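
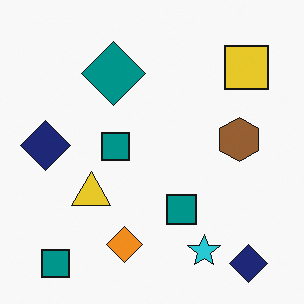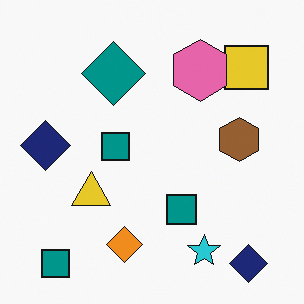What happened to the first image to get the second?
The second image is the first overlaid with an additional pink hexagon.

A pink hexagon appears in the second image that is absent from the first.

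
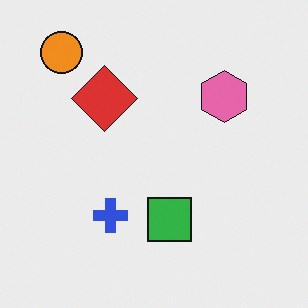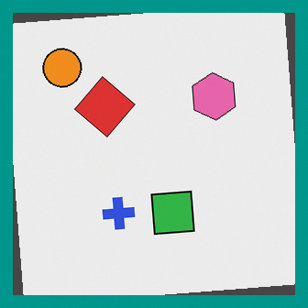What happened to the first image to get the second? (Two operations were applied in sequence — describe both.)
This is the original image rotated counter-clockwise by a slight angle, then framed with a teal border.

Every shape is tilted by the same angle and the image corners show triangular fill wedges — a whole-image rotation by a non-right angle. A solid teal frame runs around the edge of the second image, with the content slightly shrunk inside it.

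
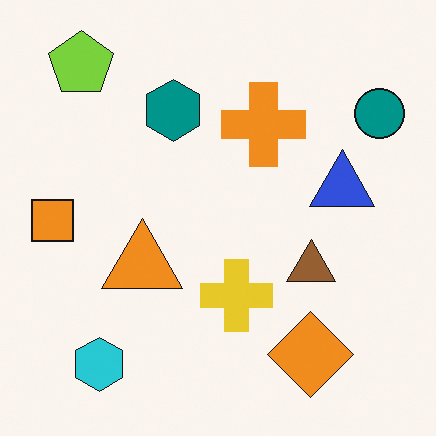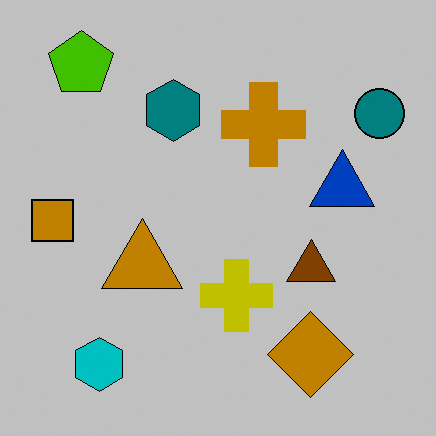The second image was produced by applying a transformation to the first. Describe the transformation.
This is the original image aggressively posterized.

Each flat color has snapped to a coarser quantized level — most visibly, the near-white background has dropped to a flat grey.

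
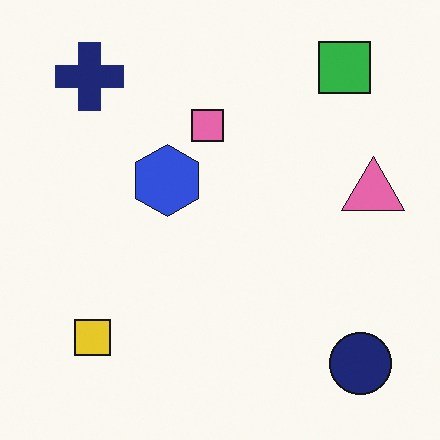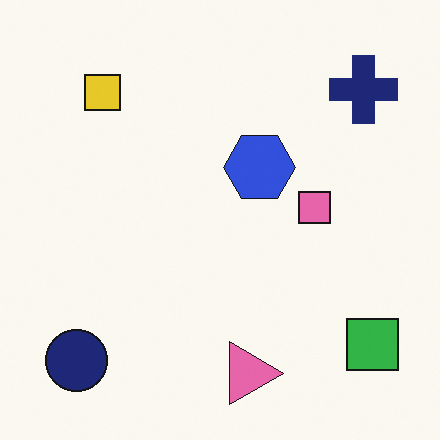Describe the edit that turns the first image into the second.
It was rotated 90° clockwise.

The navy circle sits in the bottom-right of the first image and the bottom-left of the second — consistent with a whole-image 90° clockwise rotation.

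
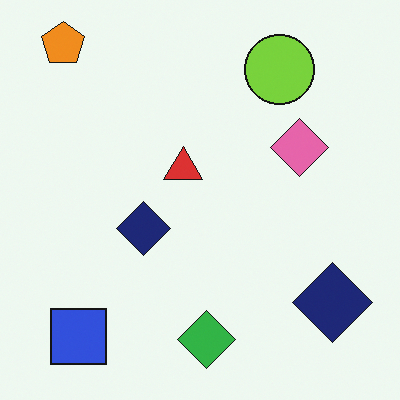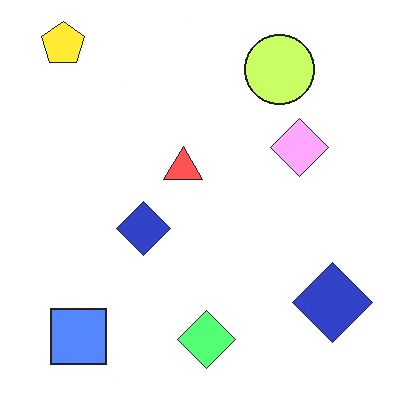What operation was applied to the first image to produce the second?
The image was substantially brightened.

Every pixel — background and shapes alike — is uniformly brightened.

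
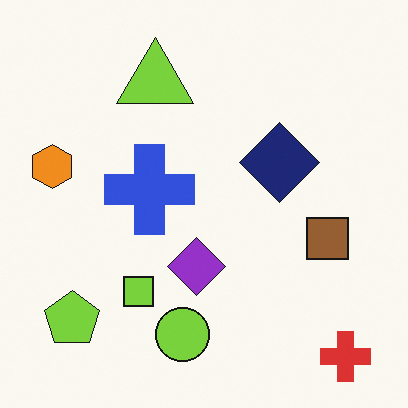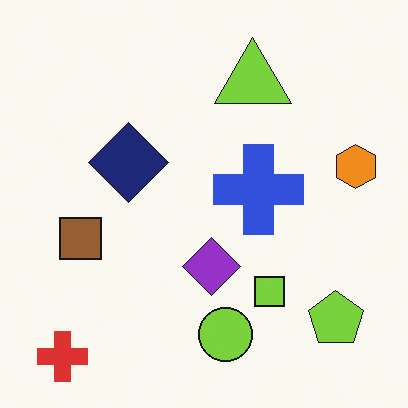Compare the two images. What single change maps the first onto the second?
The second image is the first flipped horizontally (left ↔ right).

The orange hexagon is in the left of the first image and the right of the second — shapes on opposite sides of the vertical midline have swapped in a mirror flip.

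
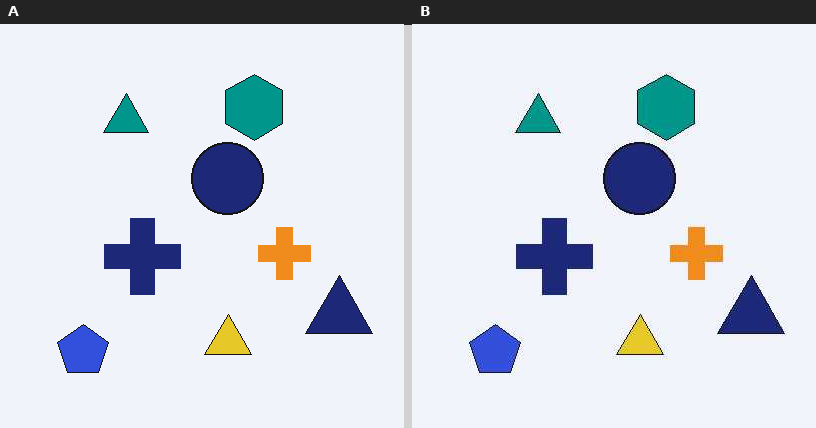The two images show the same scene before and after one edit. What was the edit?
It was JPEG-compressed with visible artifacts.

Blocky 8×8 compression artifacts appear around shape edges and the flat background shows ringing — characteristic JPEG degradation.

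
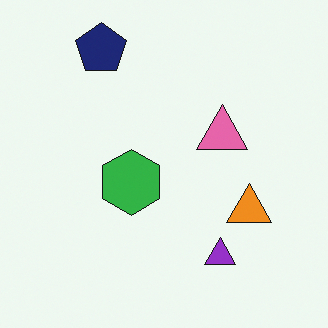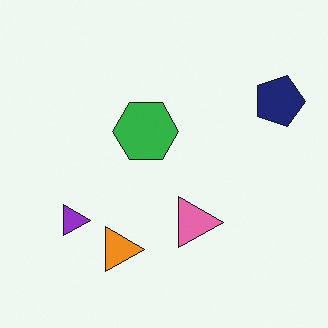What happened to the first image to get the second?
It was rotated 90° clockwise.

The navy pentagon sits in the top-left of the first image and the top-right of the second — consistent with a whole-image 90° clockwise rotation.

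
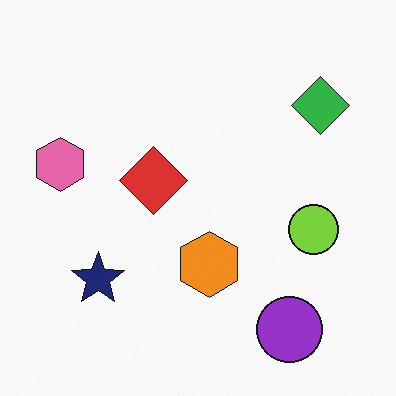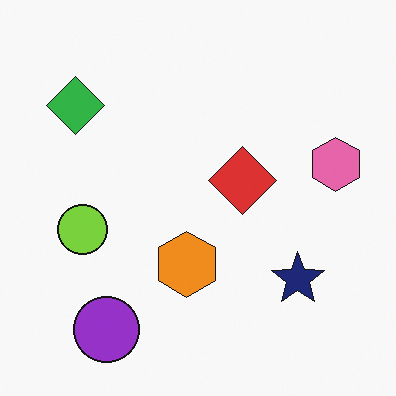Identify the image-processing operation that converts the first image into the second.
The image was flipped horizontally (left ↔ right).

The pink hexagon is in the left of the first image and the right of the second — shapes on opposite sides of the vertical midline have swapped in a mirror flip.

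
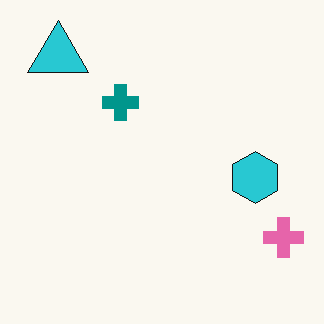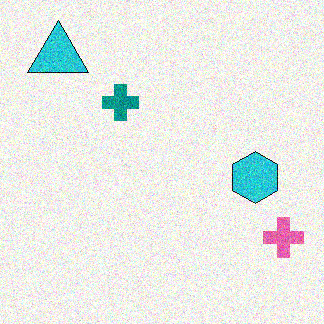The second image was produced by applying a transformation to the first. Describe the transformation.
Degraded with moderate additive noise.

Random speckle covers the whole image, including the flat background.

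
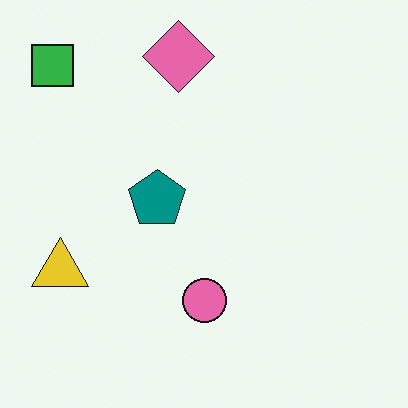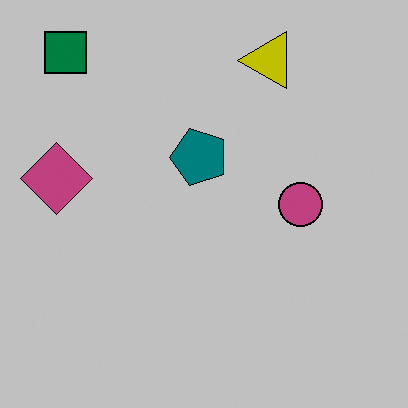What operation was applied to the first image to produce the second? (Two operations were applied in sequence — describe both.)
The second image is the first transposed (reflected across the top-left ↔ bottom-right diagonal), then aggressively posterized.

Shapes have swapped their row and column positions — what was in the top-right is now in the bottom-left — a diagonal reflection. Each flat color has snapped to a coarser quantized level — most visibly, the near-white background has dropped to a flat grey.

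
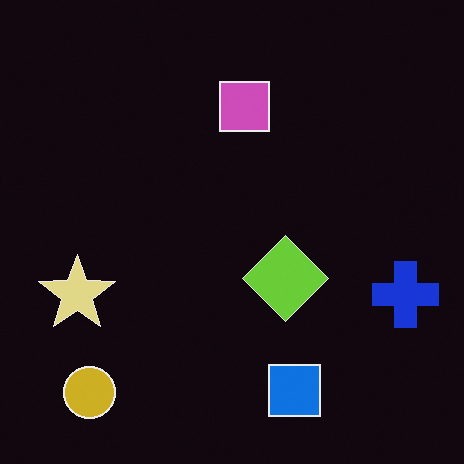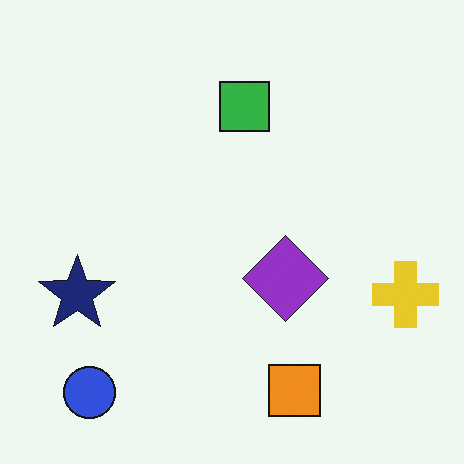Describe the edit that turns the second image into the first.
The first image is the second color-inverted (negative).

The light background has become dark and every shape's color is its complement — a photographic negative.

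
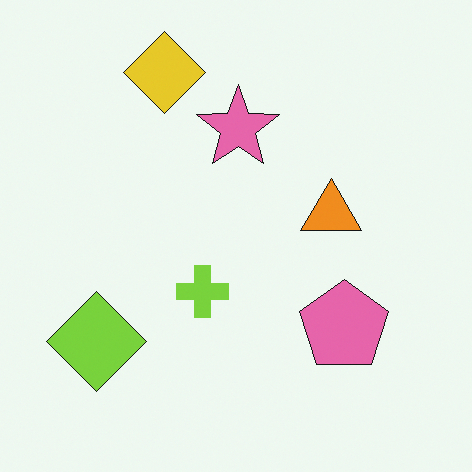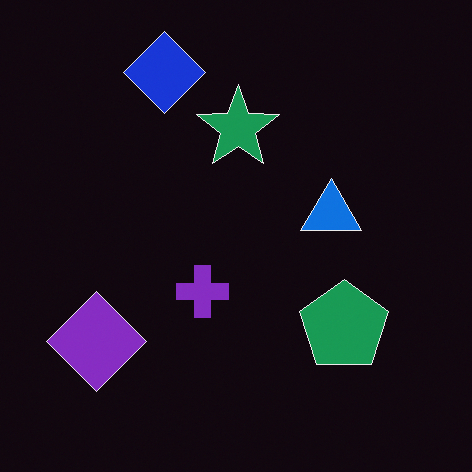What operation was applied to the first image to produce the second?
It was color-inverted (negative).

The light background has become dark and every shape's color is its complement — a photographic negative.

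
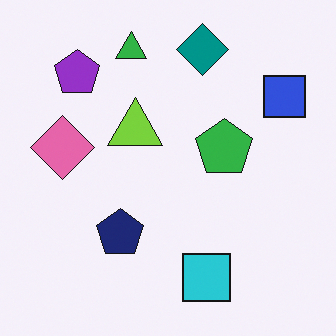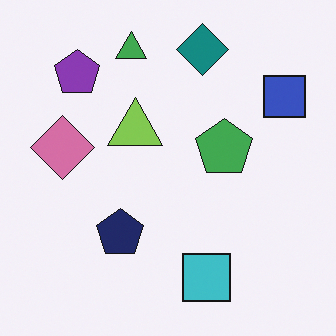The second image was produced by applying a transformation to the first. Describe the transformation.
This is the original image slightly desaturated.

All colors are more muted and greyish — a global saturation change.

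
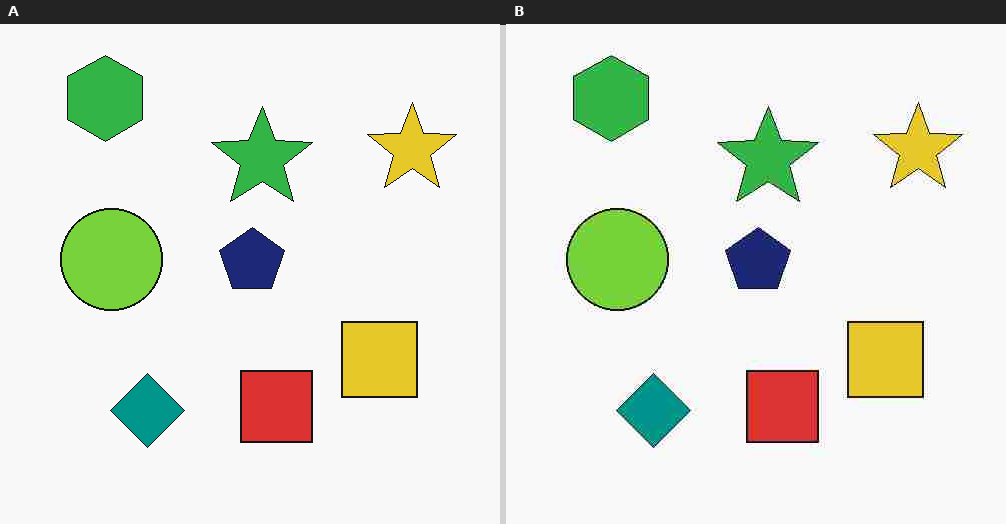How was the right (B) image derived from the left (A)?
The right (B) image is the left (A) heavily JPEG-compressed with obvious blocking artifacts.

Blocky 8×8 compression artifacts appear around shape edges and the flat background shows ringing — characteristic JPEG degradation.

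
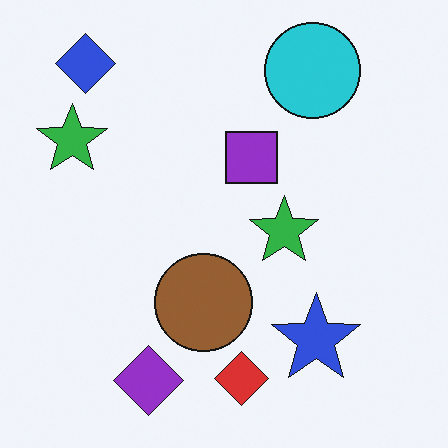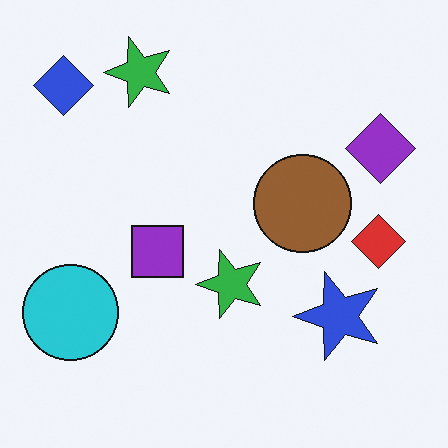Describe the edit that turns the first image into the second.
This is the original image transposed (reflected across the top-left ↔ bottom-right diagonal).

Shapes have swapped their row and column positions — what was in the top-right is now in the bottom-left — a diagonal reflection.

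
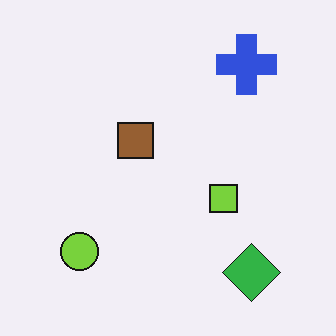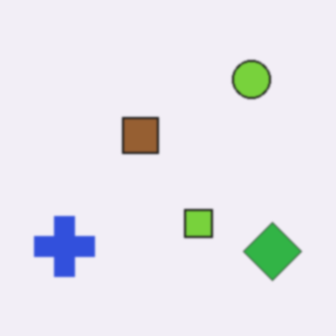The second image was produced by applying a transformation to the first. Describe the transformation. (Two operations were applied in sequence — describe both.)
The image was transposed (reflected across the top-left ↔ bottom-right diagonal), then slightly softened.

Shapes have swapped their row and column positions — what was in the top-right is now in the bottom-left — a diagonal reflection. Shape edges and outlines are uniformly softened across the whole image.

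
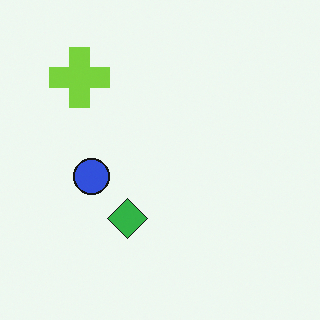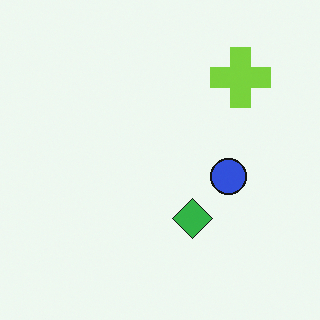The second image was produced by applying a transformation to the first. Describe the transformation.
The second image is the first flipped horizontally (left ↔ right).

The lime cross is in the top-left of the first image and the top-right of the second — shapes on opposite sides of the vertical midline have swapped in a mirror flip.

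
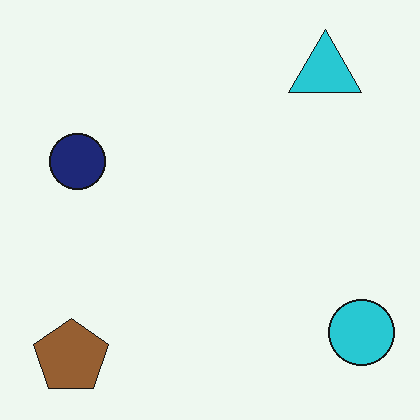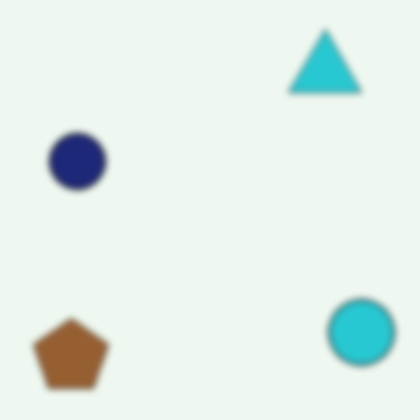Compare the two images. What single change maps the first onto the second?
The image was noticeably gaussian-blurred.

Shape edges and outlines are uniformly softened across the whole image.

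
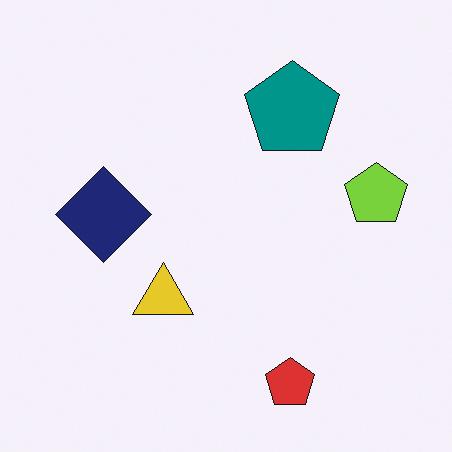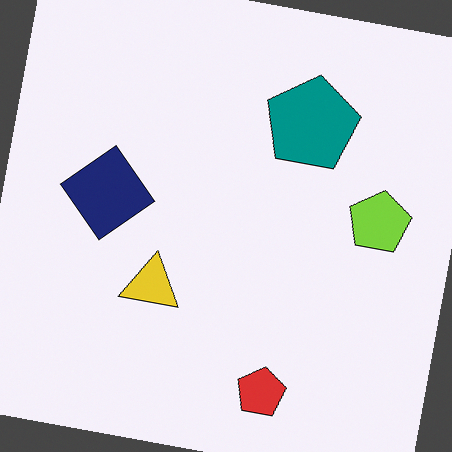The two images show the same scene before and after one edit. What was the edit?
It was rotated clockwise by a few degrees.

Every shape is tilted by the same angle and the image corners show triangular fill wedges — a whole-image rotation by a non-right angle.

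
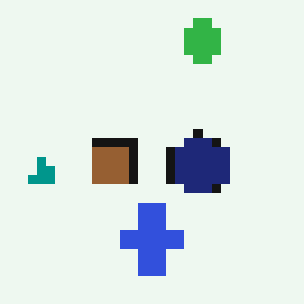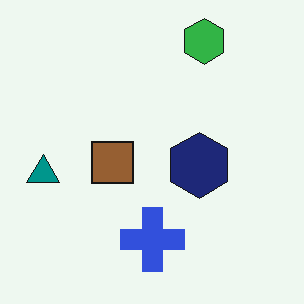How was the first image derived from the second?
It was heavily pixelated into large blocks.

Shapes are reduced to large square blocks; fine edges and outlines are lost — a downscale-then-upscale (mosaic) effect.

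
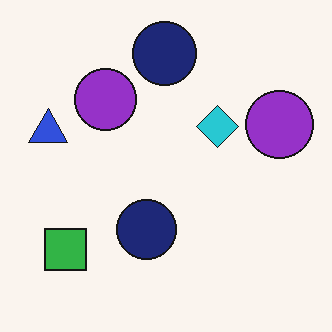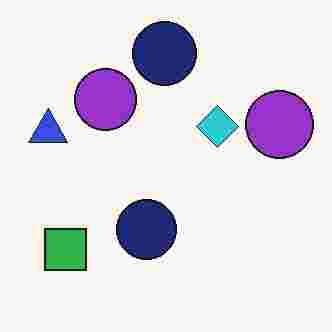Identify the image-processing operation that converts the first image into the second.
The image was degraded with heavy JPEG compression.

Blocky 8×8 compression artifacts appear around shape edges and the flat background shows ringing — characteristic JPEG degradation.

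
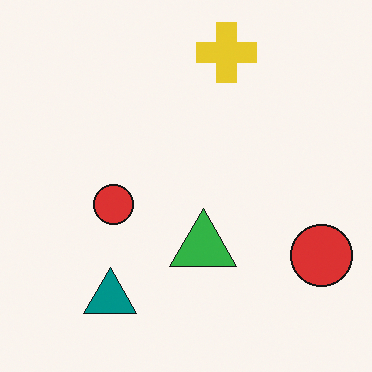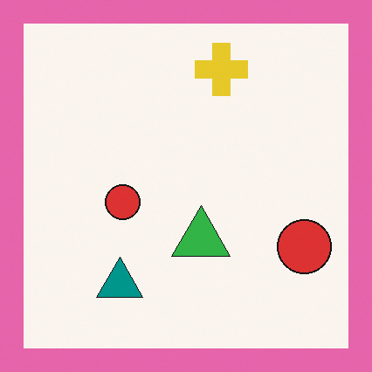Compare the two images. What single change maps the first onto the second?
This is the original image framed with a pink border.

A solid pink frame runs around the edge of the second image, with the content slightly shrunk inside it.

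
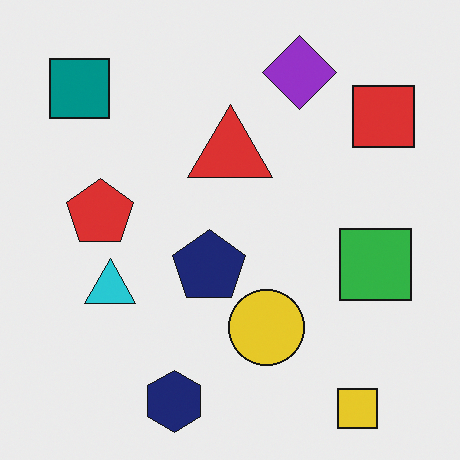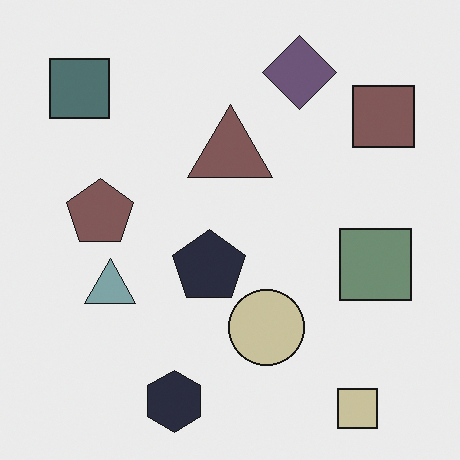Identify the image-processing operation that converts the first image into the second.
The transformation is: heavily desaturated.

All colors are more muted and greyish — a global saturation change.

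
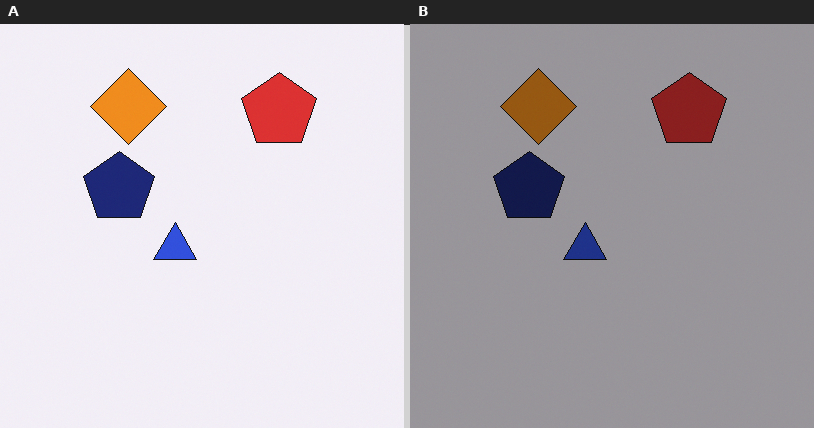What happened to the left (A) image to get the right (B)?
The image was noticeably darkened.

Every pixel — background and shapes alike — is uniformly darkened.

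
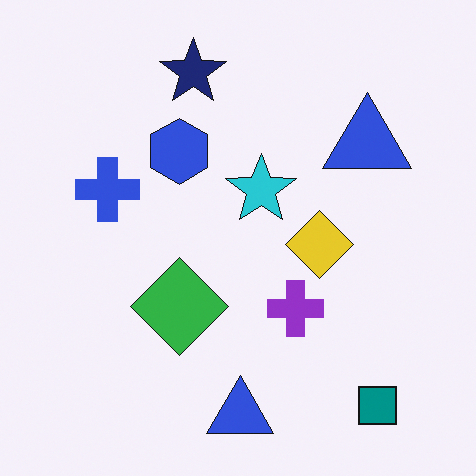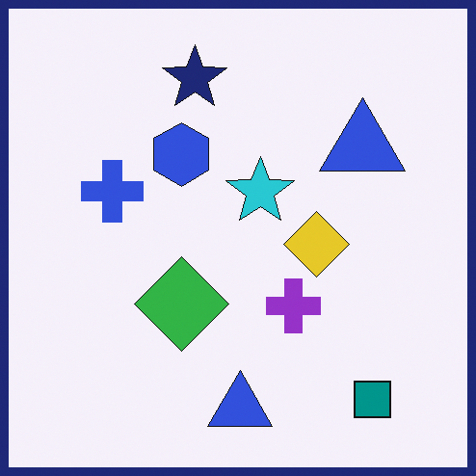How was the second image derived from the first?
The transformation is: framed with a navy border.

A solid navy frame runs around the edge of the second image, with the content slightly shrunk inside it.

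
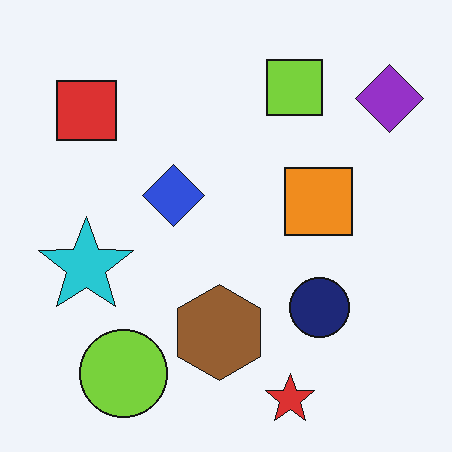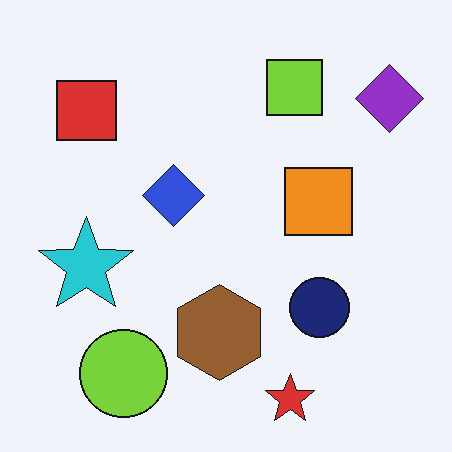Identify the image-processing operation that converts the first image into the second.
JPEG-compressed with visible artifacts.

Blocky 8×8 compression artifacts appear around shape edges and the flat background shows ringing — characteristic JPEG degradation.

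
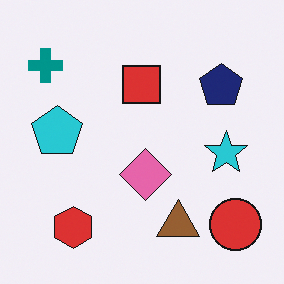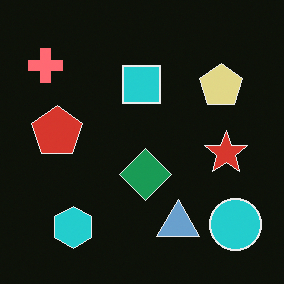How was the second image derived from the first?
The second image is the first color-inverted (negative).

The light background has become dark and every shape's color is its complement — a photographic negative.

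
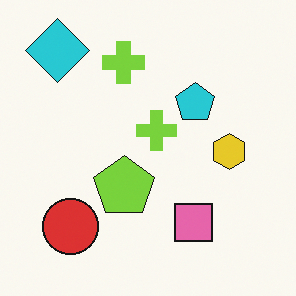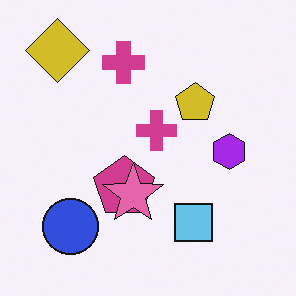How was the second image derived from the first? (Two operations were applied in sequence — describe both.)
The second image is the first hue-shifted through roughly half the color wheel, then overlaid with an additional pink star.

Every shape's color has rotated by the same amount around the hue wheel — a uniform hue shift. A pink star appears in the second image that is absent from the first.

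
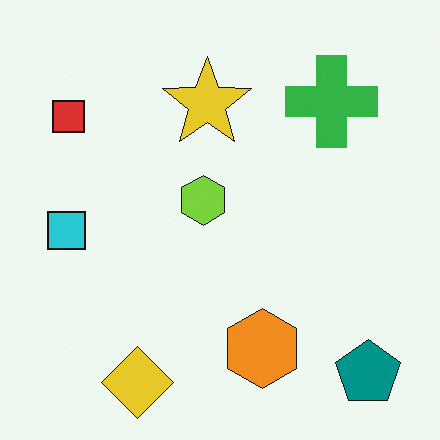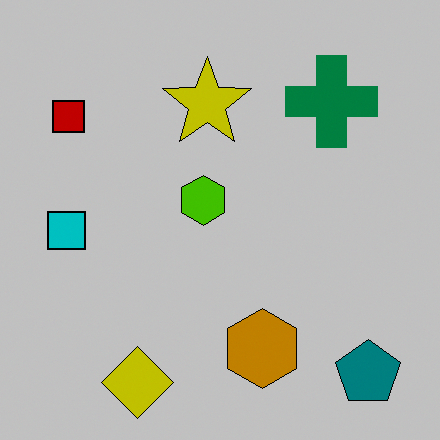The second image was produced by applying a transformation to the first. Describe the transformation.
The second image is the first aggressively posterized.

Each flat color has snapped to a coarser quantized level — most visibly, the near-white background has dropped to a flat grey.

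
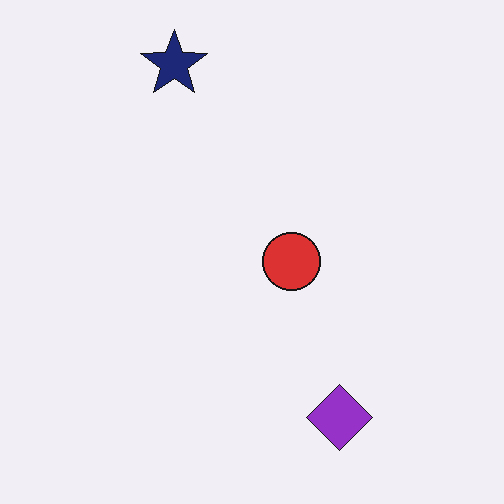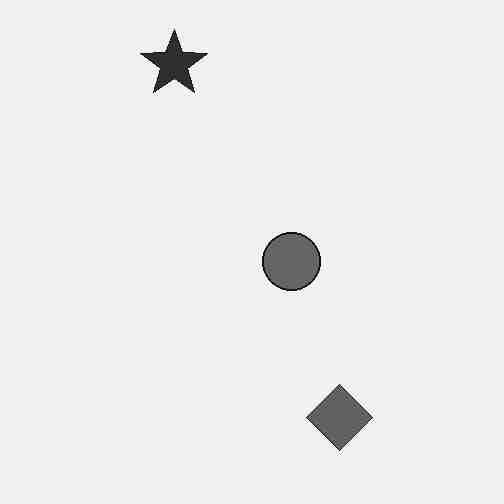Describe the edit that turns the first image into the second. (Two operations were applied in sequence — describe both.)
The second image is the first converted to grayscale, then degraded with heavy JPEG compression.

All color is removed — every shape is now a shade of grey. Blocky 8×8 compression artifacts appear around shape edges and the flat background shows ringing — characteristic JPEG degradation.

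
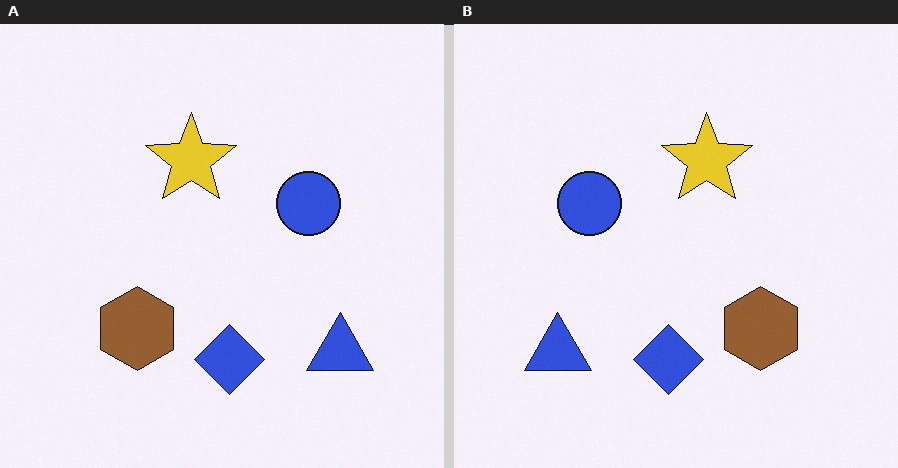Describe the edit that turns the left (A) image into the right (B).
The transformation is: flipped horizontally (left ↔ right).

The blue triangle is in the bottom-right of the left (A) image and the bottom-left of the right (B) — shapes on opposite sides of the vertical midline have swapped in a mirror flip.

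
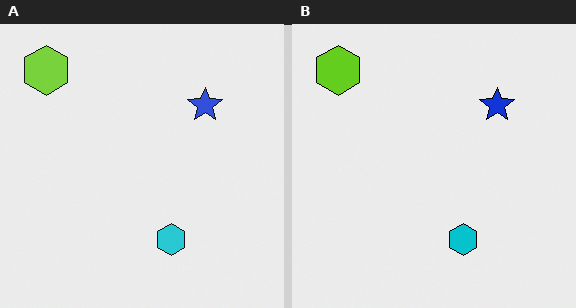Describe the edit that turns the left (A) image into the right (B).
Given slightly increased contrast.

Tones are pushed away from mid-grey across the whole image — a global contrast change.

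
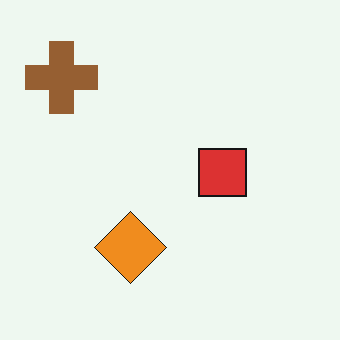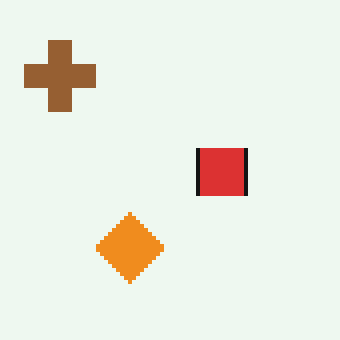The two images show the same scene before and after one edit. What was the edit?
The transformation is: lightly pixelated (a mild mosaic effect).

Shapes are reduced to large square blocks; fine edges and outlines are lost — a downscale-then-upscale (mosaic) effect.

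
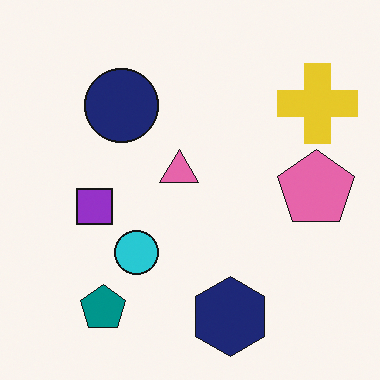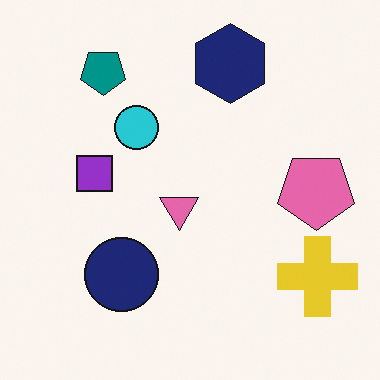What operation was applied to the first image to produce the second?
The transformation is: flipped vertically (top ↔ bottom).

The navy hexagon is in the bottom of the first image and the top of the second — shapes on opposite sides of the horizontal midline have swapped in a mirror flip.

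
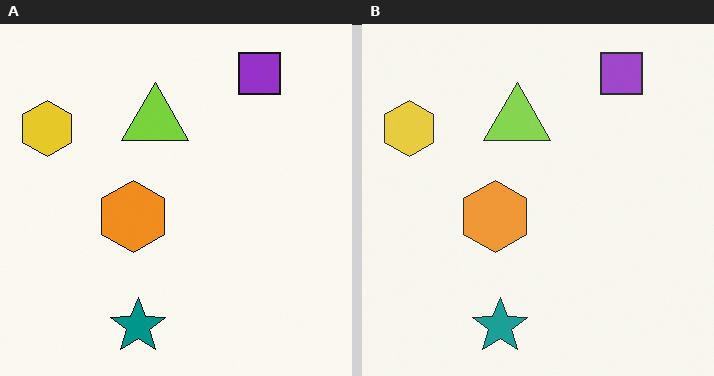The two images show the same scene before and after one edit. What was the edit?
The right (B) image is the left (A) given slightly reduced contrast.

Tones are pushed toward mid-grey across the whole image — a global contrast change.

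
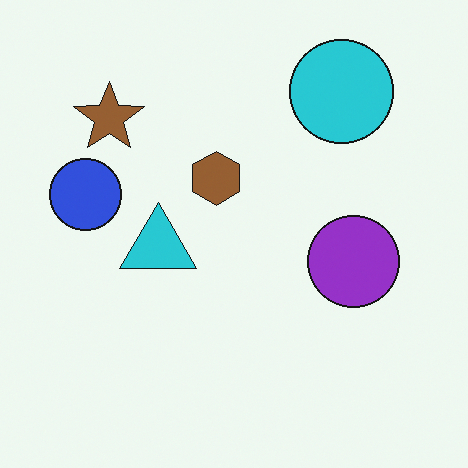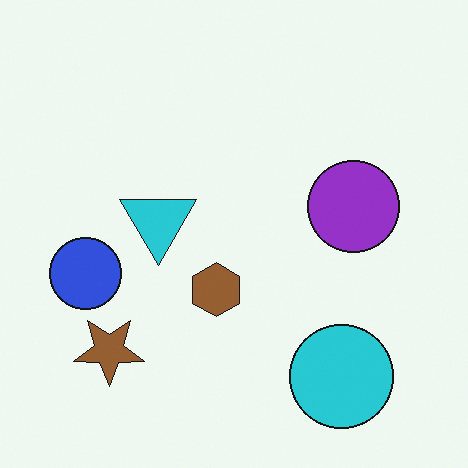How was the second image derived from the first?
The transformation is: flipped vertically (top ↔ bottom).

The cyan circle is in the top-right of the first image and the bottom-right of the second — shapes on opposite sides of the horizontal midline have swapped in a mirror flip.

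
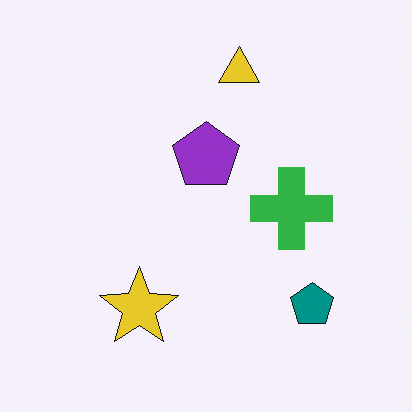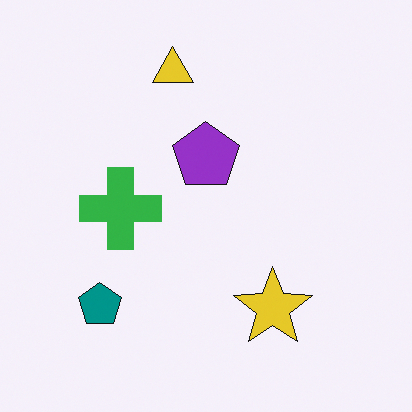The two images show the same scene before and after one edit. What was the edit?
This is the original image flipped horizontally (left ↔ right).

The teal pentagon is in the bottom-right of the first image and the bottom-left of the second — shapes on opposite sides of the vertical midline have swapped in a mirror flip.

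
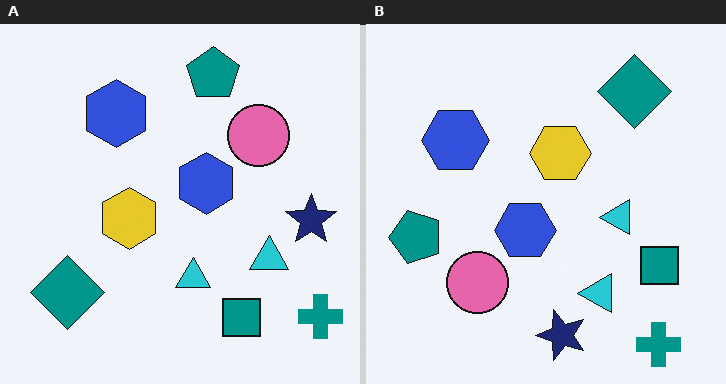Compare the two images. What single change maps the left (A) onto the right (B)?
The right (B) image is the left (A) transposed (reflected across the top-left ↔ bottom-right diagonal).

Shapes have swapped their row and column positions — what was in the top-right is now in the bottom-left — a diagonal reflection.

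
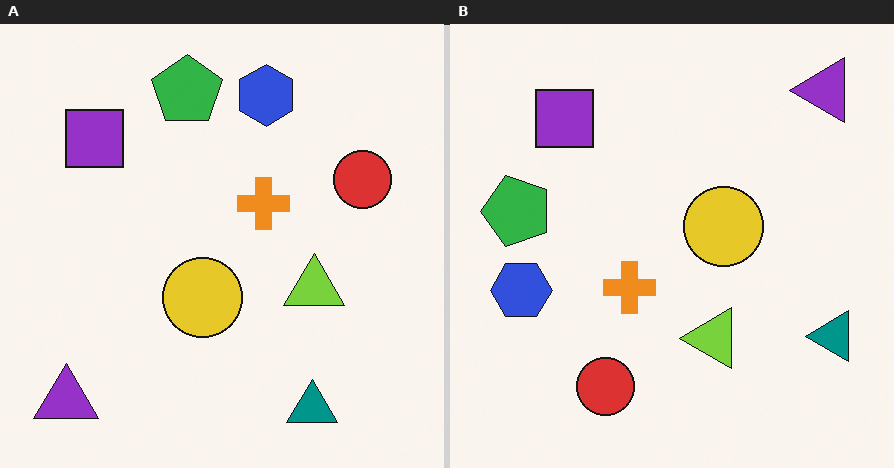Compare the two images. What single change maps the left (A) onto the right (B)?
The image was transposed (reflected across the top-left ↔ bottom-right diagonal).

Shapes have swapped their row and column positions — what was in the top-right is now in the bottom-left — a diagonal reflection.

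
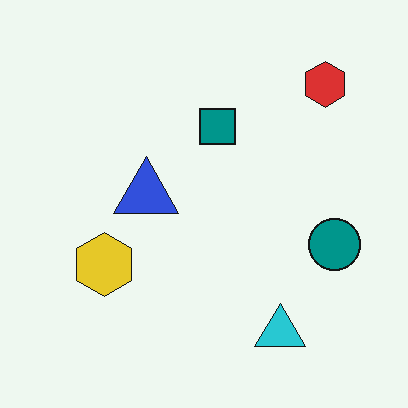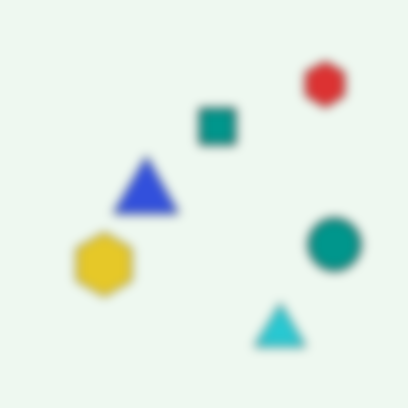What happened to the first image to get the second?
The second image is the first strongly gaussian-blurred.

Shape edges and outlines are uniformly softened across the whole image.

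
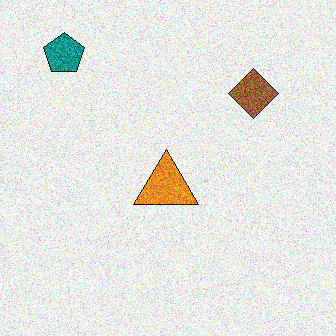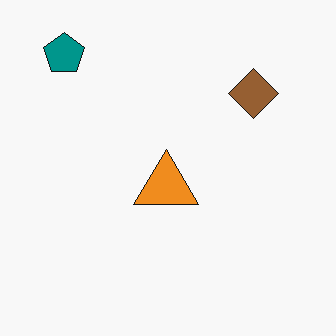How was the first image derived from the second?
This is the original image degraded with a thick layer of grain.

Random speckle covers the whole image, including the flat background.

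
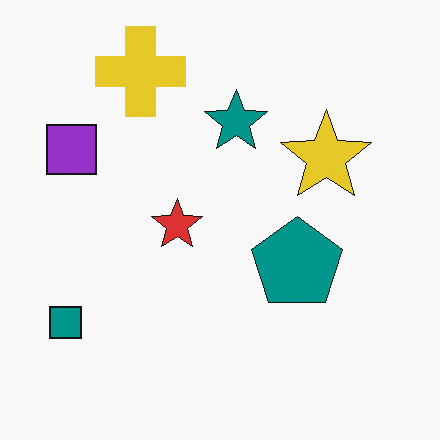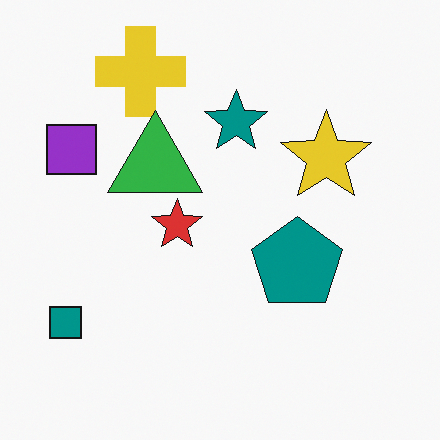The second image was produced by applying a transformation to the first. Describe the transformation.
The image was overlaid with an additional green triangle.

A green triangle appears in the second image that is absent from the first.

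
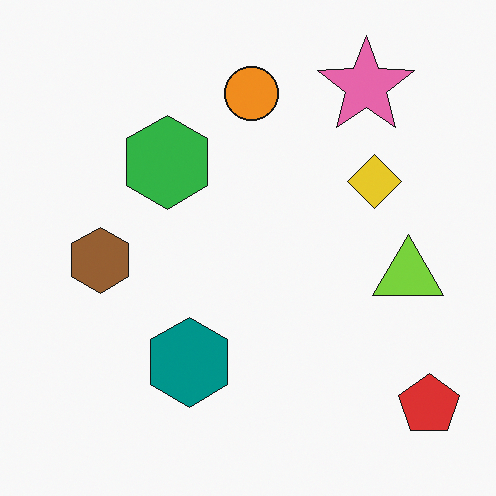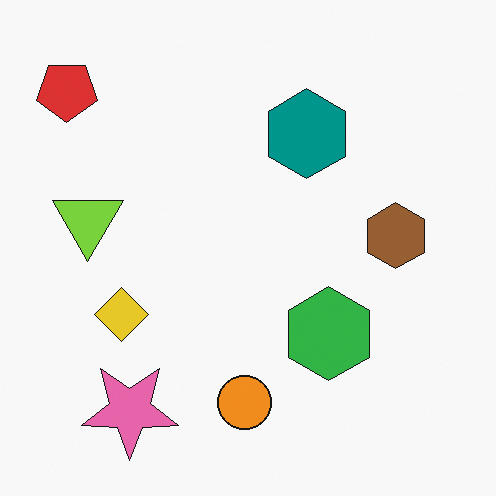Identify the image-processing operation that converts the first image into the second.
Rotated 180°.

The red pentagon sits in the bottom-right of the first image and the top-left of the second — consistent with a whole-image 180° rotation.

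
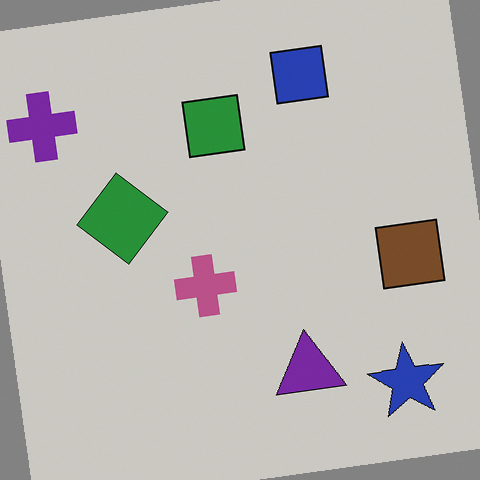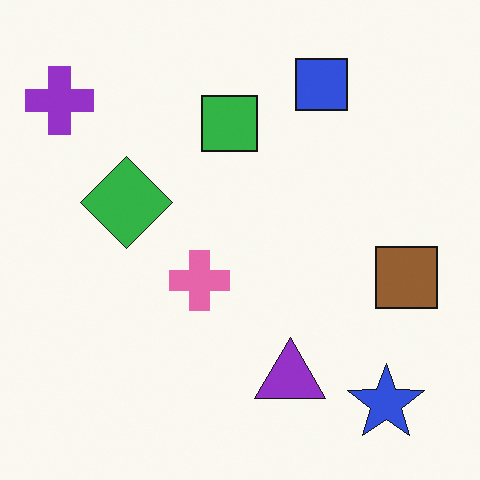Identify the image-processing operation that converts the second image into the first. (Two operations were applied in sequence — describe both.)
It was slightly darkened, then rotated counter-clockwise by a slight angle.

Every pixel — background and shapes alike — is uniformly darkened. Every shape is tilted by the same angle and the image corners show triangular fill wedges — a whole-image rotation by a non-right angle.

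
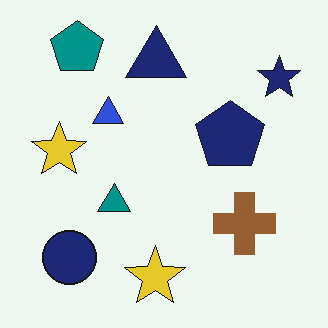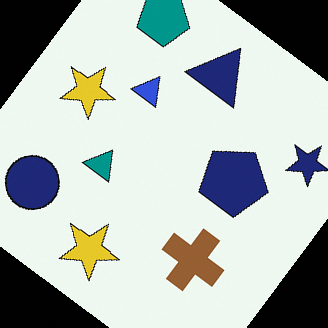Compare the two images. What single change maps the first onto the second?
The image was rotated clockwise by a large amount — several tens of degrees.

Every shape is tilted by the same angle and the image corners show triangular fill wedges — a whole-image rotation by a non-right angle.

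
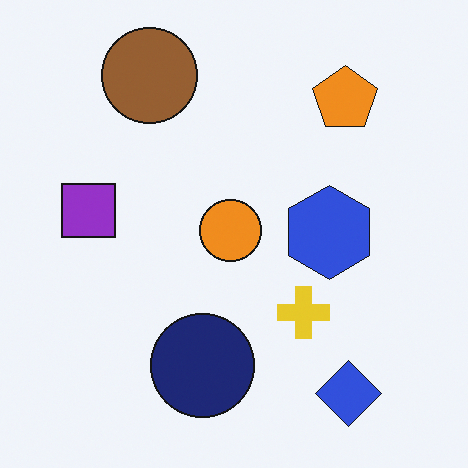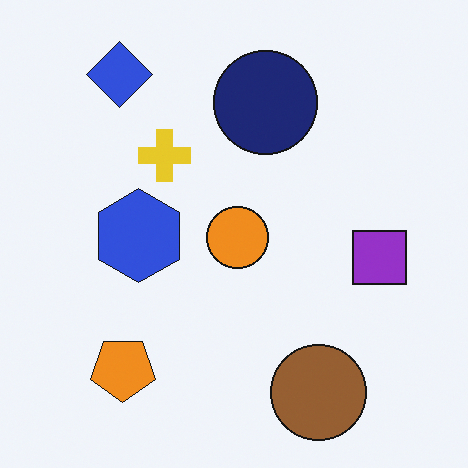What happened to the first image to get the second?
It was rotated 180°.

The blue diamond sits in the bottom-right of the first image and the top-left of the second — consistent with a whole-image 180° rotation.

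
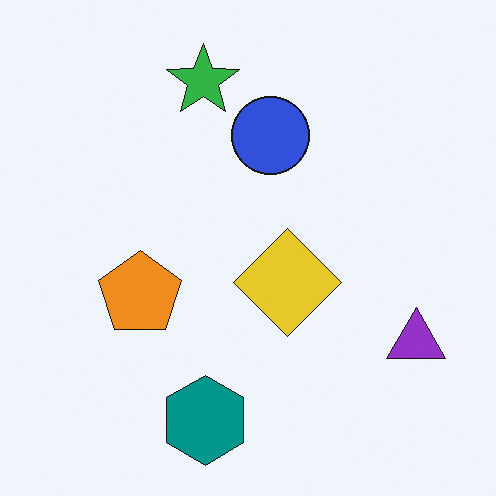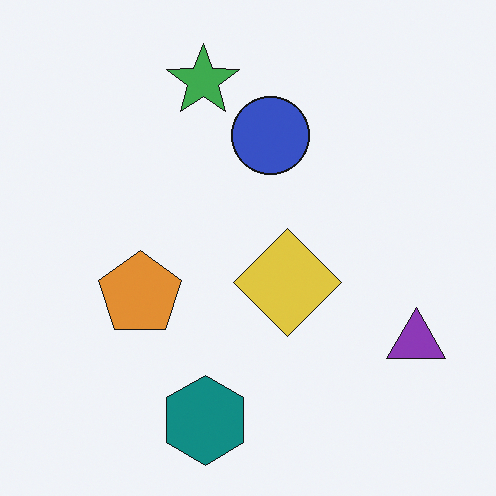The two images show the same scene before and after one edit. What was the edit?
This is the original image slightly desaturated.

All colors are more muted and greyish — a global saturation change.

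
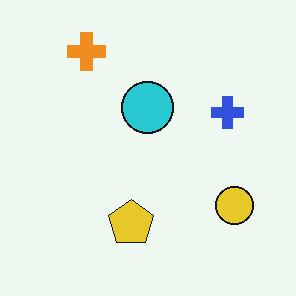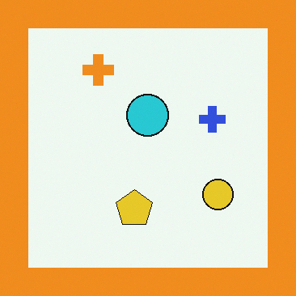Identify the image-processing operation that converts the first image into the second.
The second image is the first framed with a orange border.

A solid orange frame runs around the edge of the second image, with the content slightly shrunk inside it.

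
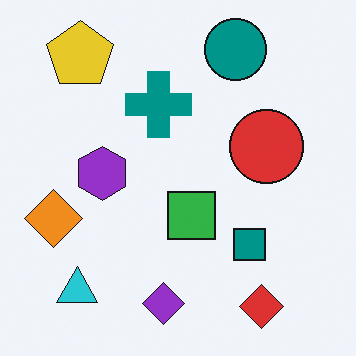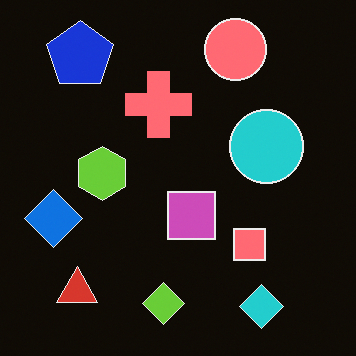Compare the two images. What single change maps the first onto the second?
The image was color-inverted (negative).

The light background has become dark and every shape's color is its complement — a photographic negative.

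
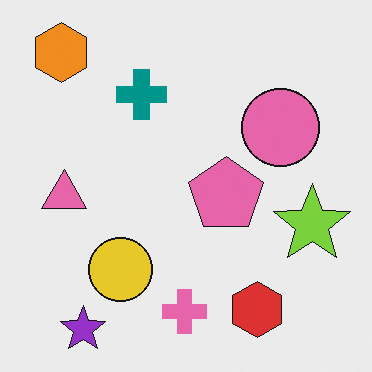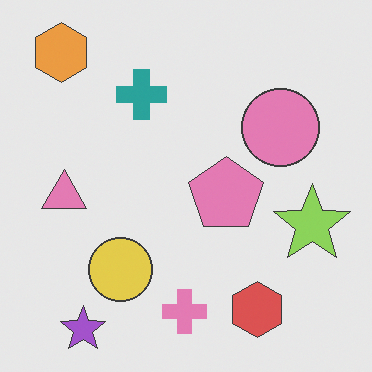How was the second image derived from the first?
The second image is the first given slightly reduced contrast.

Tones are pushed toward mid-grey across the whole image — a global contrast change.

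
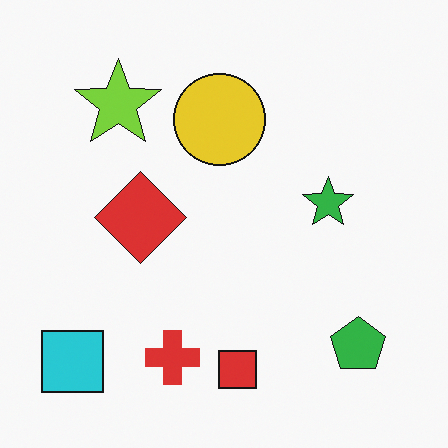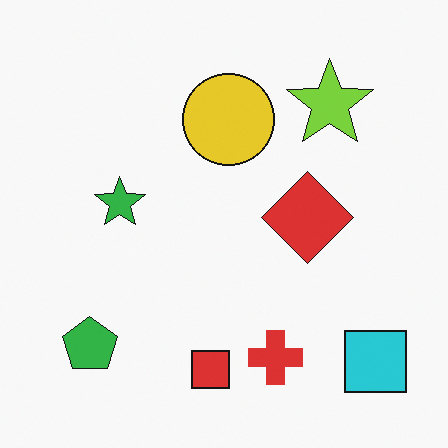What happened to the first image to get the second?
It was flipped horizontally (left ↔ right).

The cyan square is in the bottom-left of the first image and the bottom-right of the second — shapes on opposite sides of the vertical midline have swapped in a mirror flip.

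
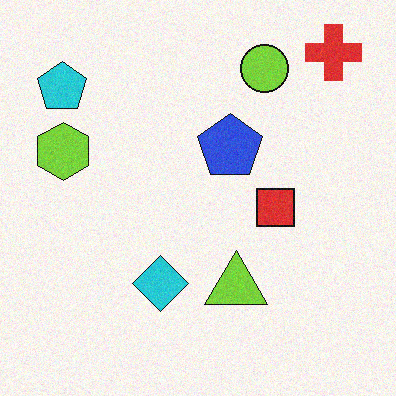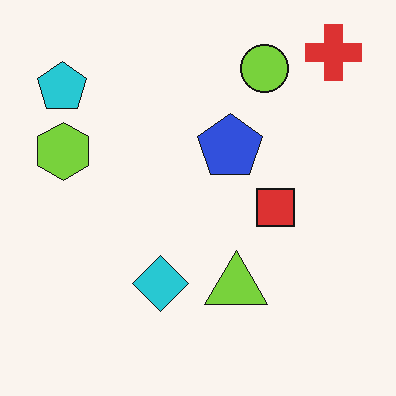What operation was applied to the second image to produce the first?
This is the original image degraded with light additive noise.

Random speckle covers the whole image, including the flat background.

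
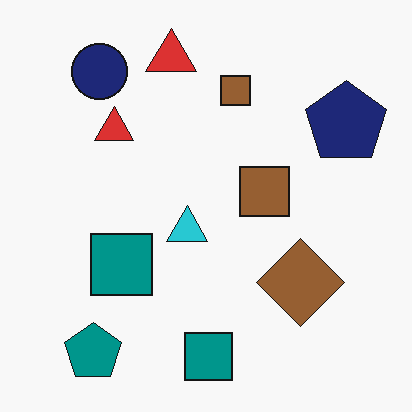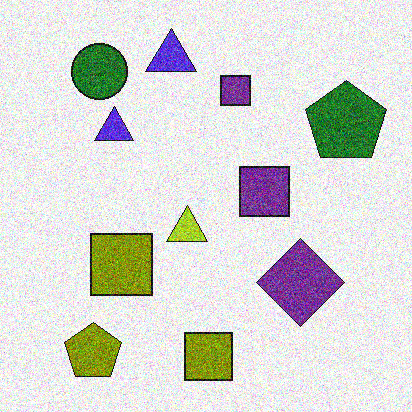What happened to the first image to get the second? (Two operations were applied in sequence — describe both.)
The second image is the first hue-shifted through roughly half the color wheel, then degraded with heavy additive noise.

Every shape's color has rotated by the same amount around the hue wheel — a uniform hue shift. Random speckle covers the whole image, including the flat background.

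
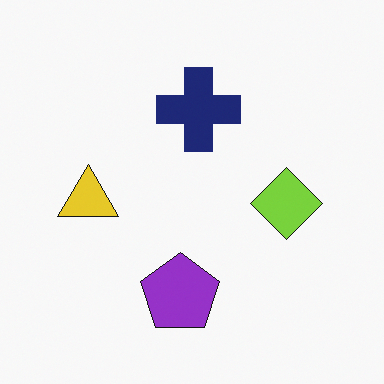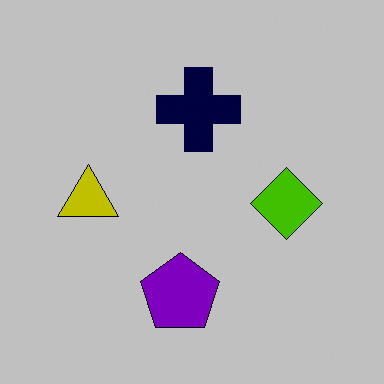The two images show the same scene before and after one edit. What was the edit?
The second image is the first aggressively posterized.

Each flat color has snapped to a coarser quantized level — most visibly, the near-white background has dropped to a flat grey.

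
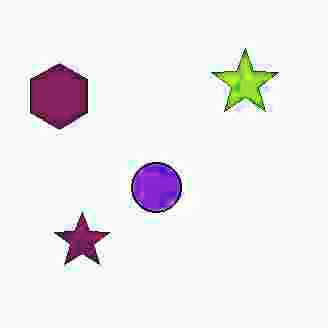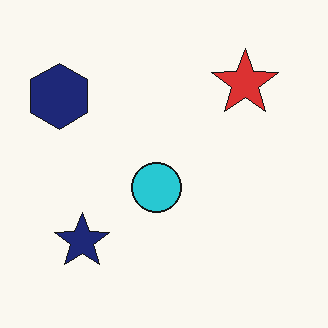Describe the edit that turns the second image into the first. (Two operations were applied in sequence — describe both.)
It was degraded with heavy JPEG compression, then hue-shifted noticeably.

Blocky 8×8 compression artifacts appear around shape edges and the flat background shows ringing — characteristic JPEG degradation. Every shape's color has rotated by the same amount around the hue wheel — a uniform hue shift.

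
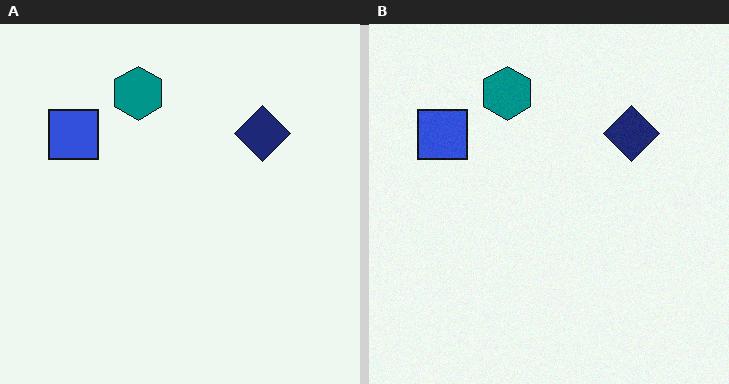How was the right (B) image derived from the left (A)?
It was degraded with subtle gaussian noise.

Random speckle covers the whole image, including the flat background.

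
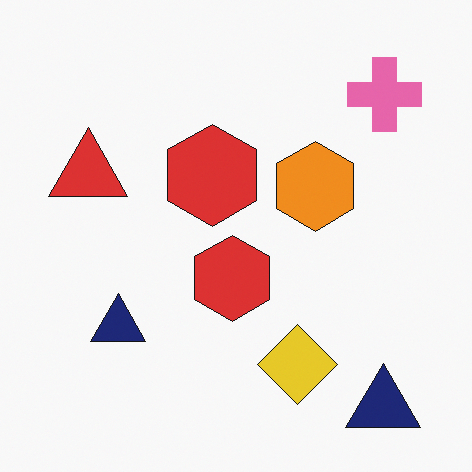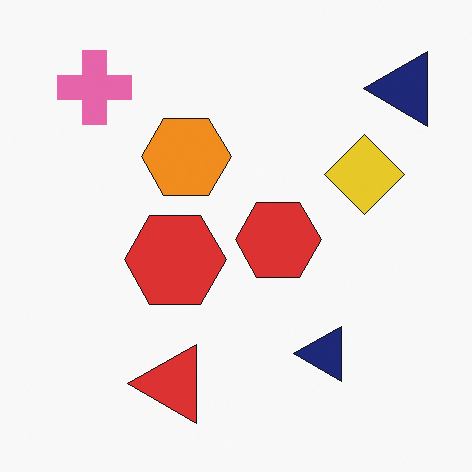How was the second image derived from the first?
The image was rotated 90° counter-clockwise.

The pink cross sits in the top-right of the first image and the top-left of the second — consistent with a whole-image 90° counter-clockwise rotation.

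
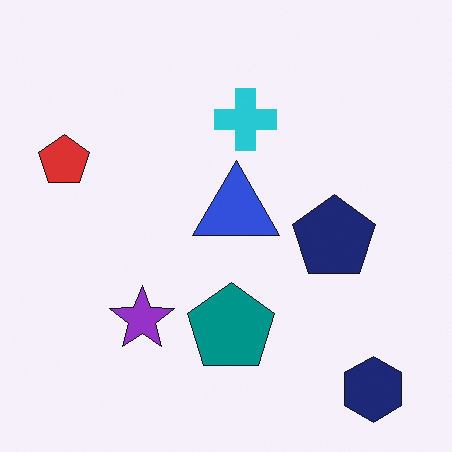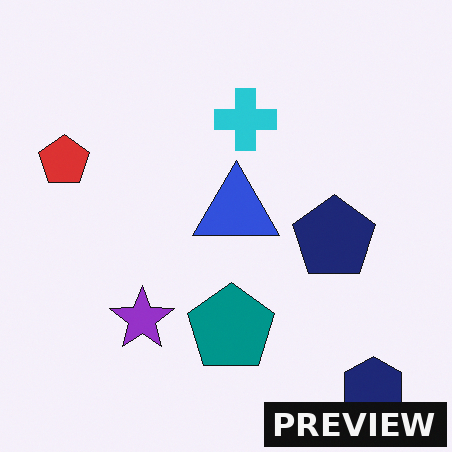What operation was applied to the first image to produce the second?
Watermarked with the text "PREVIEW" in the lower-right corner.

A dark label reading "PREVIEW" appears in the lower-right corner.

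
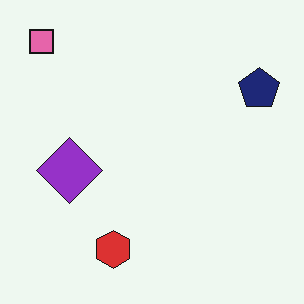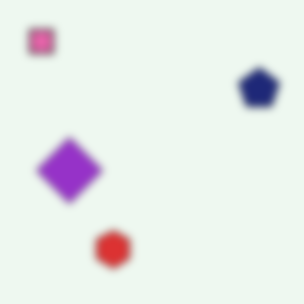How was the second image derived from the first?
The transformation is: noticeably gaussian-blurred.

Shape edges and outlines are uniformly softened across the whole image.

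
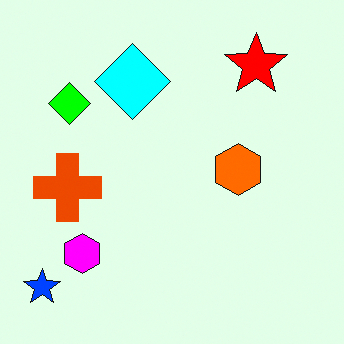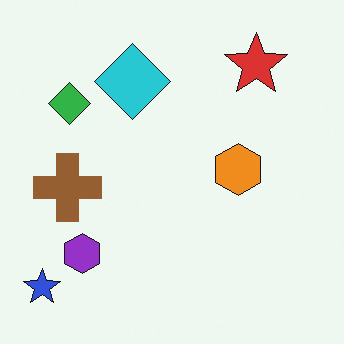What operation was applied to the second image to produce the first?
The image was heavily oversaturated.

All colors are more vivid — a global saturation change.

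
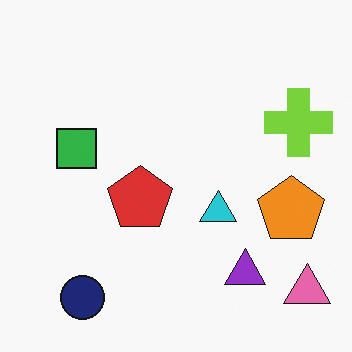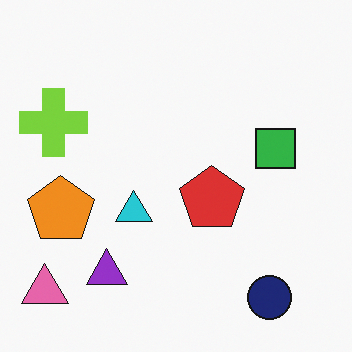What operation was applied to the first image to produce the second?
This is the original image flipped horizontally (left ↔ right).

The pink triangle is in the bottom-right of the first image and the bottom-left of the second — shapes on opposite sides of the vertical midline have swapped in a mirror flip.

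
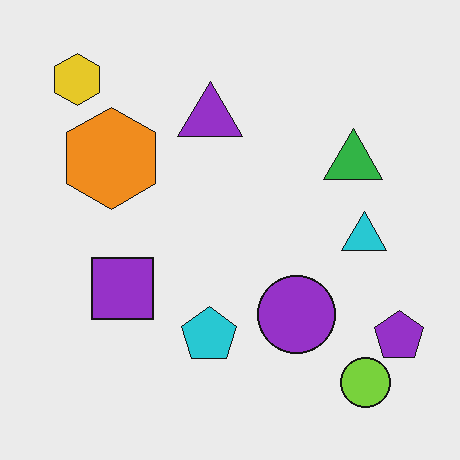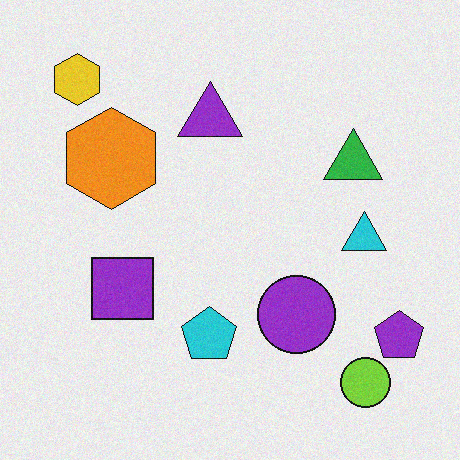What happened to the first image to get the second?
The second image is the first degraded with a light layer of grain.

Random speckle covers the whole image, including the flat background.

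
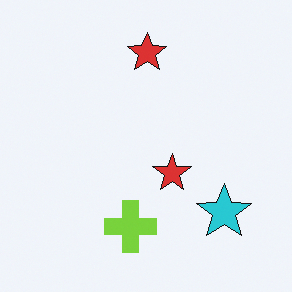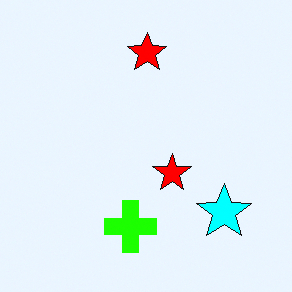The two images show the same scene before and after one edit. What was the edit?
The image was heavily oversaturated.

All colors are more vivid — a global saturation change.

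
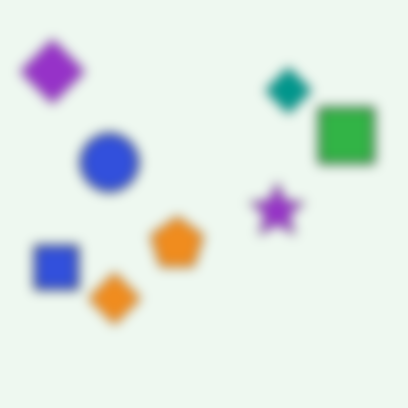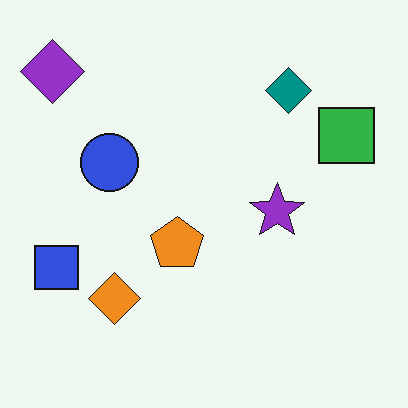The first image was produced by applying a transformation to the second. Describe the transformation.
This is the original image strongly gaussian-blurred.

Shape edges and outlines are uniformly softened across the whole image.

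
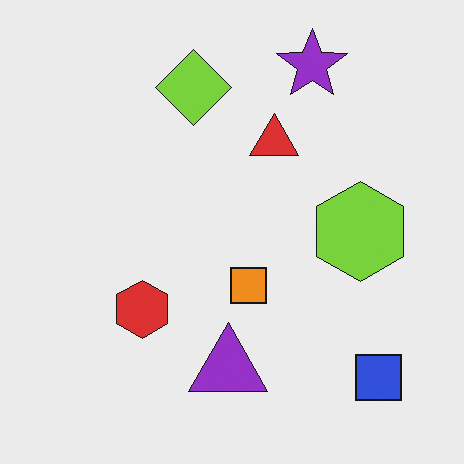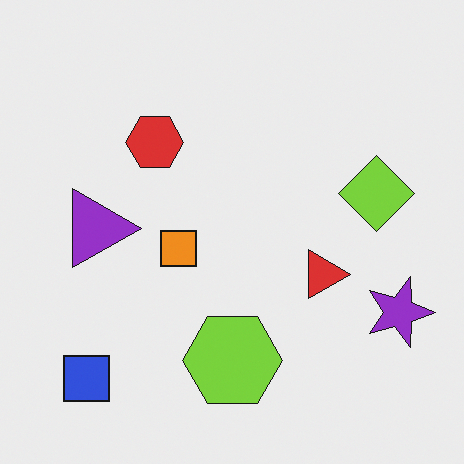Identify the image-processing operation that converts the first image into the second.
It was rotated 90° clockwise.

The blue square sits in the bottom-right of the first image and the bottom-left of the second — consistent with a whole-image 90° clockwise rotation.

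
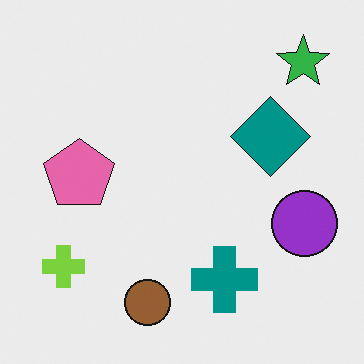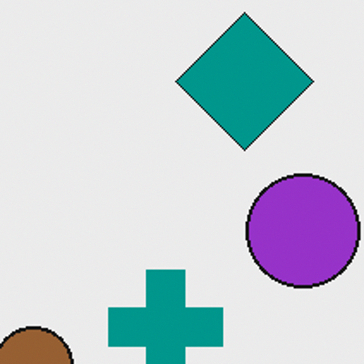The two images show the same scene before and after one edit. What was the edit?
The image was cropped tightly and scaled back up.

The visible shapes are larger and the field of view is narrower; shapes near the original edges may be partly or wholly outside the frame — a crop-and-rescale.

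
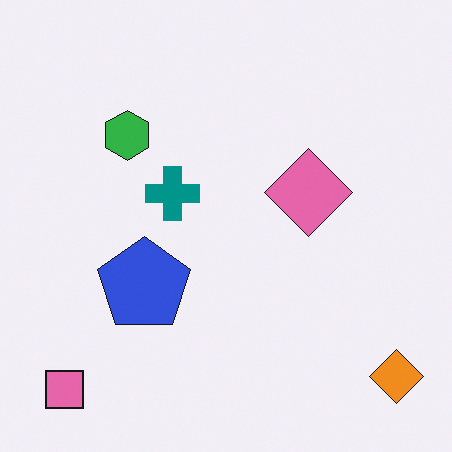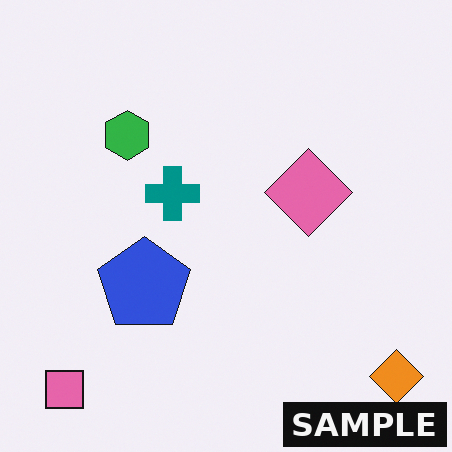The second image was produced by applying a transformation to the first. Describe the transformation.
It was watermarked with the text "SAMPLE" in the lower-right corner.

A dark label reading "SAMPLE" appears in the lower-right corner.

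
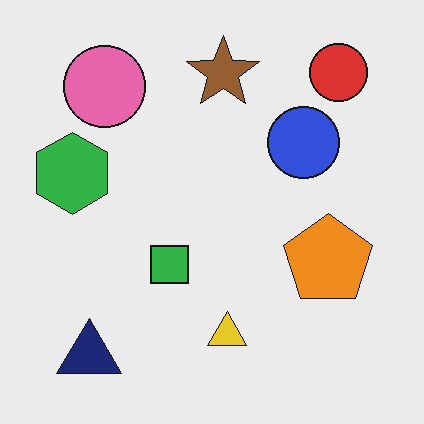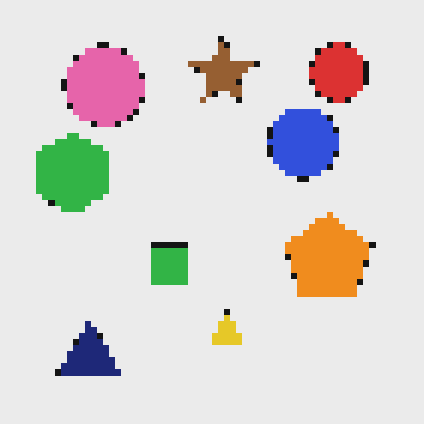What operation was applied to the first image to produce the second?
The image was pixelated into visible square blocks.

Shapes are reduced to large square blocks; fine edges and outlines are lost — a downscale-then-upscale (mosaic) effect.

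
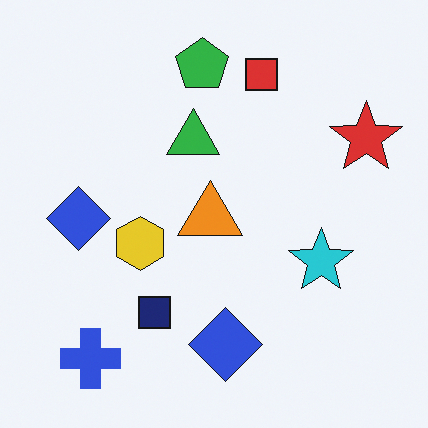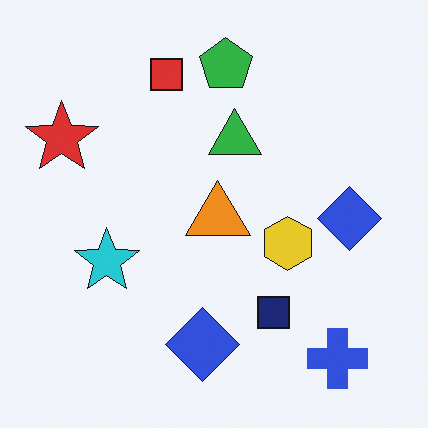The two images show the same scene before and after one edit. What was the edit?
Flipped horizontally (left ↔ right).

The red star is in the top-right of the first image and the top-left of the second — shapes on opposite sides of the vertical midline have swapped in a mirror flip.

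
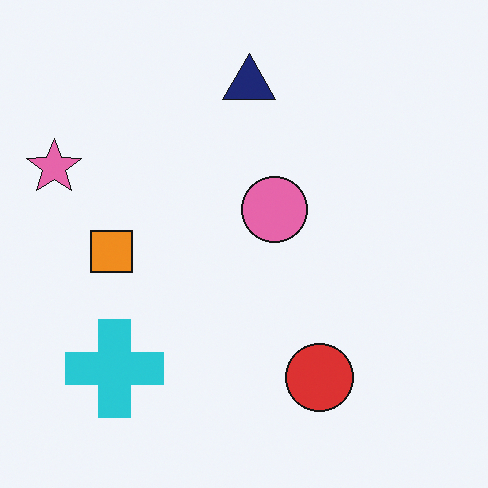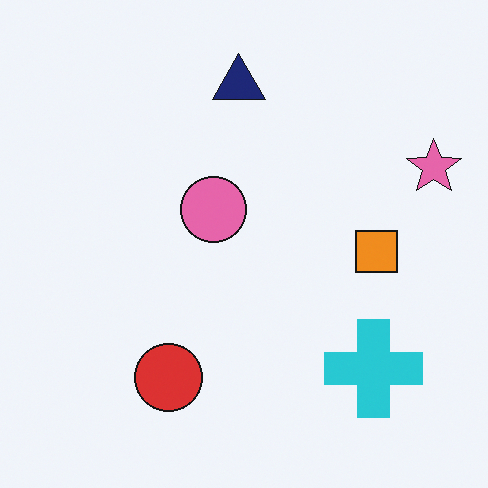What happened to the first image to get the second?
The second image is the first flipped horizontally (left ↔ right).

The pink star is in the left of the first image and the right of the second — shapes on opposite sides of the vertical midline have swapped in a mirror flip.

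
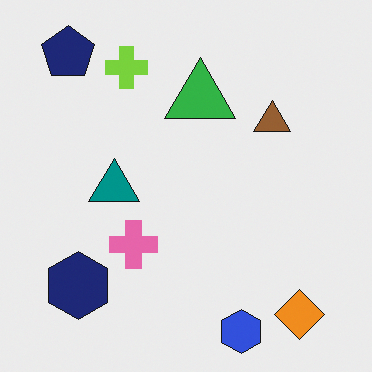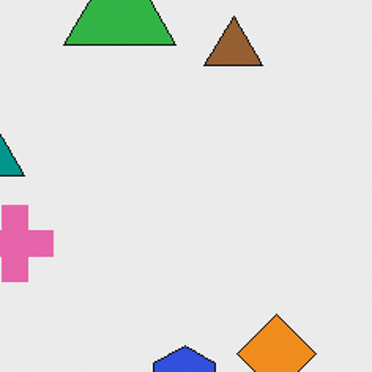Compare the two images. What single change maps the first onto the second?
The second image is the first cropped slightly and scaled back up.

The visible shapes are larger and the field of view is narrower; shapes near the original edges may be partly or wholly outside the frame — a crop-and-rescale.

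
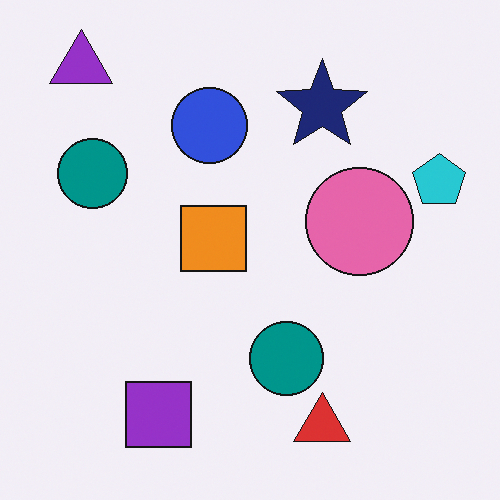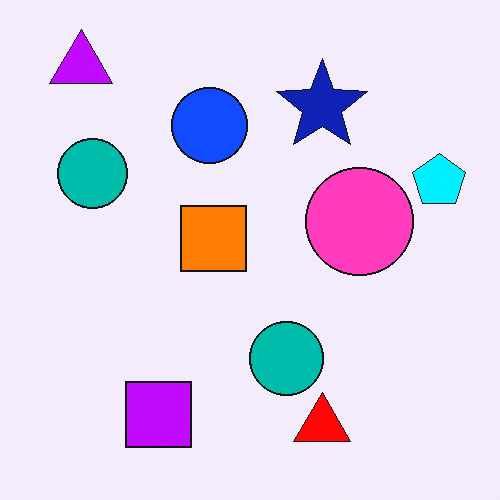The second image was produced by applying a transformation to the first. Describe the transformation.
The transformation is: heavily oversaturated.

All colors are more vivid — a global saturation change.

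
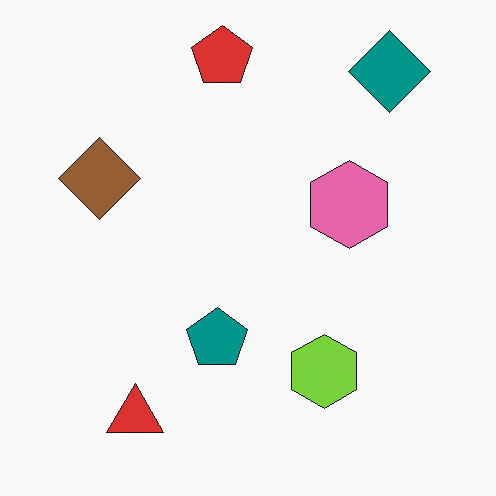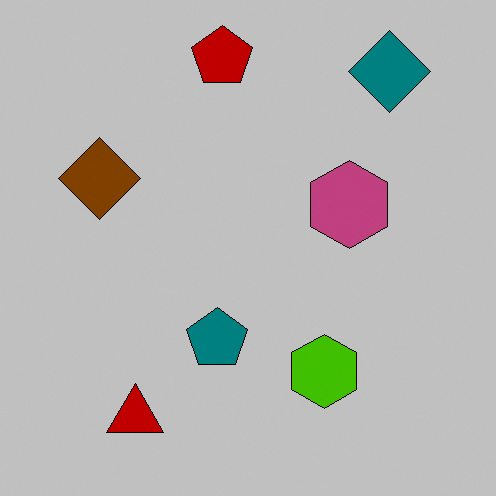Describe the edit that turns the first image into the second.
It was aggressively posterized.

Each flat color has snapped to a coarser quantized level — most visibly, the near-white background has dropped to a flat grey.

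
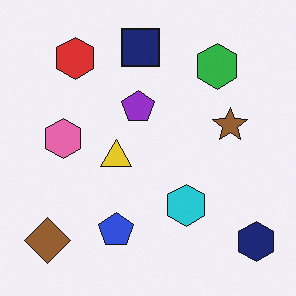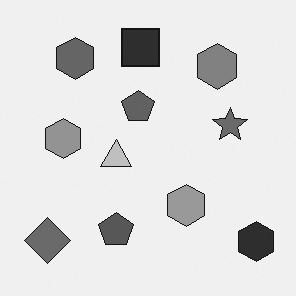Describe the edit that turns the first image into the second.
Converted to grayscale.

All color is removed — every shape is now a shade of grey.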